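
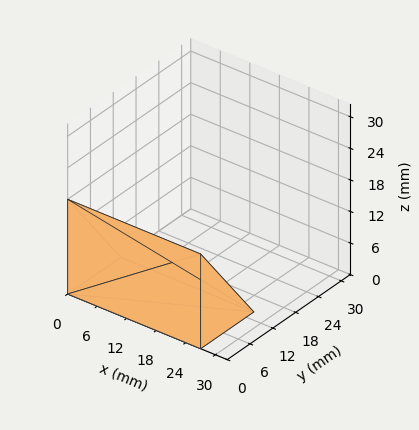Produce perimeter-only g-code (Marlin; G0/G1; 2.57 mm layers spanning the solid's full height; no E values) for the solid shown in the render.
Reading the render: the shape is a wedge (ramp): 27 × 14 mm base, rising to 18 mm along the y=0 edge and sloping linearly to z=0 at y=14 (dimensions read to the nearest mm from the axis ticks). For the g-code, the solid's height is divided into equal slices at the stated Δz and each level perimeter traced with G1 moves after a G0 lift.

; perimeter-only toolpath
G21 ; units = mm
G90 ; absolute positioning
G28 ; home
; layer 1
G0 Z2.57
G0 X0.00 Y0.00
G1 X27.00 Y0.00
G1 X27.00 Y12.00
G1 X0.00 Y12.00
G1 X0.00 Y0.00
; layer 2
G0 Z5.14
G0 X0.00 Y0.00
G1 X27.00 Y0.00
G1 X27.00 Y10.00
G1 X0.00 Y10.00
G1 X0.00 Y0.00
; layer 3
G0 Z7.71
G0 X0.00 Y0.00
G1 X27.00 Y0.00
G1 X27.00 Y8.00
G1 X0.00 Y8.00
G1 X0.00 Y0.00
; layer 4
G0 Z10.29
G0 X0.00 Y0.00
G1 X27.00 Y0.00
G1 X27.00 Y6.00
G1 X0.00 Y6.00
G1 X0.00 Y0.00
; layer 5
G0 Z12.86
G0 X0.00 Y0.00
G1 X27.00 Y0.00
G1 X27.00 Y4.00
G1 X0.00 Y4.00
G1 X0.00 Y0.00
; layer 6
G0 Z15.43
G0 X0.00 Y0.00
G1 X27.00 Y0.00
G1 X27.00 Y2.00
G1 X0.00 Y2.00
G1 X0.00 Y0.00
M2 ; end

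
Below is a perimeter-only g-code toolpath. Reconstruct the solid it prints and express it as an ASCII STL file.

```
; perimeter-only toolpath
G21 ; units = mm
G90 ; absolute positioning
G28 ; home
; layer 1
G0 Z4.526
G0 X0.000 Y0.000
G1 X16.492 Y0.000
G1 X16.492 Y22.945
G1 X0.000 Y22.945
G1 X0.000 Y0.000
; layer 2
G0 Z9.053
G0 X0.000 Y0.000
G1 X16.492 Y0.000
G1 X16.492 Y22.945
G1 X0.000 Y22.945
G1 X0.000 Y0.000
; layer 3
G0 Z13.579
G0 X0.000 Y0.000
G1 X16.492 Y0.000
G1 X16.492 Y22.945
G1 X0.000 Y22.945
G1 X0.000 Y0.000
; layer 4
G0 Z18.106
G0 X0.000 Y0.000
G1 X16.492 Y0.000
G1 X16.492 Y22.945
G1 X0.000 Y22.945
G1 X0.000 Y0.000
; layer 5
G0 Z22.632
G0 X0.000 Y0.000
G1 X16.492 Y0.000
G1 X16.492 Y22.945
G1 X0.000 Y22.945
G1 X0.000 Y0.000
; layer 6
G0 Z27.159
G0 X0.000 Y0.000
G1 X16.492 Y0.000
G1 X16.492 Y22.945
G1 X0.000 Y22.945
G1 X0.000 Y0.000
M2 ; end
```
solid part
  facet normal 0.0000 0.0000 -1.0000
    outer loop
      vertex 16.492 22.945 0.000
      vertex 16.492 0.000 0.000
      vertex 0.000 0.000 0.000
    endloop
  endfacet
  facet normal 0.0000 0.0000 -1.0000
    outer loop
      vertex 0.000 22.945 0.000
      vertex 16.492 22.945 0.000
      vertex 0.000 0.000 0.000
    endloop
  endfacet
  facet normal 0.0000 0.0000 1.0000
    outer loop
      vertex 0.000 0.000 27.159
      vertex 16.492 0.000 27.159
      vertex 16.492 22.945 27.159
    endloop
  endfacet
  facet normal 0.0000 0.0000 1.0000
    outer loop
      vertex 0.000 0.000 27.159
      vertex 16.492 22.945 27.159
      vertex 0.000 22.945 27.159
    endloop
  endfacet
  facet normal 0.0000 -1.0000 0.0000
    outer loop
      vertex 0.000 0.000 0.000
      vertex 16.492 0.000 0.000
      vertex 16.492 0.000 27.159
    endloop
  endfacet
  facet normal 0.0000 -1.0000 0.0000
    outer loop
      vertex 0.000 0.000 0.000
      vertex 16.492 0.000 27.159
      vertex 0.000 0.000 27.159
    endloop
  endfacet
  facet normal 0.0000 1.0000 0.0000
    outer loop
      vertex 16.492 22.945 27.159
      vertex 16.492 22.945 0.000
      vertex 0.000 22.945 0.000
    endloop
  endfacet
  facet normal 0.0000 1.0000 0.0000
    outer loop
      vertex 0.000 22.945 27.159
      vertex 16.492 22.945 27.159
      vertex 0.000 22.945 0.000
    endloop
  endfacet
  facet normal -1.0000 0.0000 0.0000
    outer loop
      vertex 0.000 22.945 27.159
      vertex 0.000 22.945 0.000
      vertex 0.000 0.000 0.000
    endloop
  endfacet
  facet normal -1.0000 0.0000 0.0000
    outer loop
      vertex 0.000 0.000 27.159
      vertex 0.000 22.945 27.159
      vertex 0.000 0.000 0.000
    endloop
  endfacet
  facet normal 1.0000 0.0000 0.0000
    outer loop
      vertex 16.492 0.000 0.000
      vertex 16.492 22.945 0.000
      vertex 16.492 22.945 27.159
    endloop
  endfacet
  facet normal 1.0000 0.0000 0.0000
    outer loop
      vertex 16.492 0.000 0.000
      vertex 16.492 22.945 27.159
      vertex 16.492 0.000 27.159
    endloop
  endfacet
endsolid part

The G0 Z moves step by Δz≈4.526 mm. Every layer's G1 loop is the same polygon, so the solid is a straight extrusion of it from z=0 to z≈27.2. Closing with flat bottom and top caps and triangulating gives 12 facets — a rectangular box, roughly 16.5 × 22.9 mm footprint and 27.2 mm tall.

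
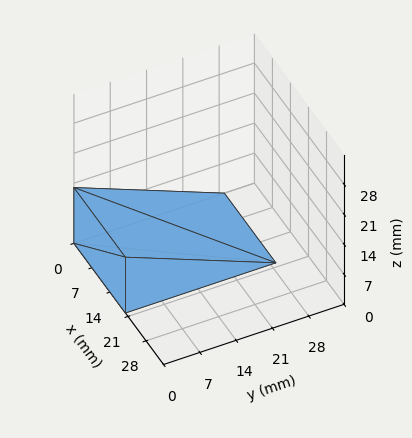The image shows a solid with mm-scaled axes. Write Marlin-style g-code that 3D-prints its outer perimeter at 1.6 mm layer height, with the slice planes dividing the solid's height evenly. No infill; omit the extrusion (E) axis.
Reading the render: the shape is a wedge (ramp): 20 × 29 mm base, rising to 13 mm along the y=0 edge and sloping linearly to z=0 at y=29 (dimensions read to the nearest mm from the axis ticks). For the g-code, the solid's height is divided into equal slices at the stated Δz and each level perimeter traced with G1 moves after a G0 lift.

; perimeter-only toolpath
G21 ; units = mm
G90 ; absolute positioning
G28 ; home
; layer 1
G0 Z1.6
G0 X0.0 Y0.0
G1 X20.0 Y0.0
G1 X20.0 Y25.4
G1 X0.0 Y25.4
G1 X0.0 Y0.0
; layer 2
G0 Z3.2
G0 X0.0 Y0.0
G1 X20.0 Y0.0
G1 X20.0 Y21.8
G1 X0.0 Y21.8
G1 X0.0 Y0.0
; layer 3
G0 Z4.9
G0 X0.0 Y0.0
G1 X20.0 Y0.0
G1 X20.0 Y18.1
G1 X0.0 Y18.1
G1 X0.0 Y0.0
; layer 4
G0 Z6.5
G0 X0.0 Y0.0
G1 X20.0 Y0.0
G1 X20.0 Y14.5
G1 X0.0 Y14.5
G1 X0.0 Y0.0
; layer 5
G0 Z8.1
G0 X0.0 Y0.0
G1 X20.0 Y0.0
G1 X20.0 Y10.9
G1 X0.0 Y10.9
G1 X0.0 Y0.0
; layer 6
G0 Z9.8
G0 X0.0 Y0.0
G1 X20.0 Y0.0
G1 X20.0 Y7.2
G1 X0.0 Y7.2
G1 X0.0 Y0.0
; layer 7
G0 Z11.4
G0 X0.0 Y0.0
G1 X20.0 Y0.0
G1 X20.0 Y3.6
G1 X0.0 Y3.6
G1 X0.0 Y0.0
M2 ; end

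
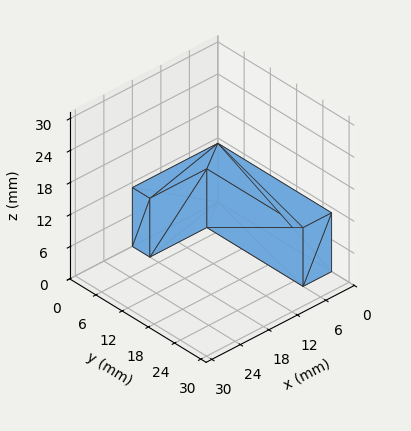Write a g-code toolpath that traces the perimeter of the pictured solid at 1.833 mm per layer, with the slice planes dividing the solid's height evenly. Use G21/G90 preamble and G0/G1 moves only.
Reading the render: the shape is an L-shaped prism: outer 18 × 26 mm, arm thicknesses ≈ 4 mm (horizontal) and 6 mm (vertical), extruded 11 mm in z (dimensions read to the nearest mm from the axis ticks). For the g-code, the solid's height is divided into equal slices at the stated Δz and each level perimeter traced with G1 moves after a G0 lift.

; perimeter-only toolpath
G21 ; units = mm
G90 ; absolute positioning
G28 ; home
; layer 1
G0 Z1.833
G0 X0.000 Y0.000
G1 X18.000 Y0.000
G1 X18.000 Y4.000
G1 X6.000 Y4.000
G1 X6.000 Y26.000
G1 X0.000 Y26.000
G1 X0.000 Y0.000
; layer 2
G0 Z3.667
G0 X0.000 Y0.000
G1 X18.000 Y0.000
G1 X18.000 Y4.000
G1 X6.000 Y4.000
G1 X6.000 Y26.000
G1 X0.000 Y26.000
G1 X0.000 Y0.000
; layer 3
G0 Z5.500
G0 X0.000 Y0.000
G1 X18.000 Y0.000
G1 X18.000 Y4.000
G1 X6.000 Y4.000
G1 X6.000 Y26.000
G1 X0.000 Y26.000
G1 X0.000 Y0.000
; layer 4
G0 Z7.333
G0 X0.000 Y0.000
G1 X18.000 Y0.000
G1 X18.000 Y4.000
G1 X6.000 Y4.000
G1 X6.000 Y26.000
G1 X0.000 Y26.000
G1 X0.000 Y0.000
; layer 5
G0 Z9.167
G0 X0.000 Y0.000
G1 X18.000 Y0.000
G1 X18.000 Y4.000
G1 X6.000 Y4.000
G1 X6.000 Y26.000
G1 X0.000 Y26.000
G1 X0.000 Y0.000
; layer 6
G0 Z11.000
G0 X0.000 Y0.000
G1 X18.000 Y0.000
G1 X18.000 Y4.000
G1 X6.000 Y4.000
G1 X6.000 Y26.000
G1 X0.000 Y26.000
G1 X0.000 Y0.000
M2 ; end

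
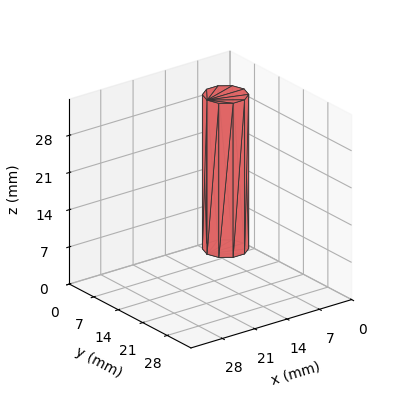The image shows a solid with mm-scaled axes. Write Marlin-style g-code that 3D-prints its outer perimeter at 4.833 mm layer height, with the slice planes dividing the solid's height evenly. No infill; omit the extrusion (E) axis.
Reading the render: the shape is a regular 10-sided prism (a cylinder approximated with 10 flat sides), circumscribed radius ≈ 4 mm, height ≈ 29 mm (dimensions read to the nearest mm from the axis ticks). For the g-code, the solid's height is divided into equal slices at the stated Δz and each level perimeter traced with G1 moves after a G0 lift.

; perimeter-only toolpath
G21 ; units = mm
G90 ; absolute positioning
G28 ; home
; layer 1
G0 Z4.833
G0 X8.000 Y4.000
G1 X7.236 Y6.351
G1 X5.236 Y7.804
G1 X2.764 Y7.804
G1 X0.764 Y6.351
G1 X0.000 Y4.000
G1 X0.764 Y1.649
G1 X2.764 Y0.196
G1 X5.236 Y0.196
G1 X7.236 Y1.649
G1 X8.000 Y4.000
; layer 2
G0 Z9.667
G0 X8.000 Y4.000
G1 X7.236 Y6.351
G1 X5.236 Y7.804
G1 X2.764 Y7.804
G1 X0.764 Y6.351
G1 X0.000 Y4.000
G1 X0.764 Y1.649
G1 X2.764 Y0.196
G1 X5.236 Y0.196
G1 X7.236 Y1.649
G1 X8.000 Y4.000
; layer 3
G0 Z14.500
G0 X8.000 Y4.000
G1 X7.236 Y6.351
G1 X5.236 Y7.804
G1 X2.764 Y7.804
G1 X0.764 Y6.351
G1 X0.000 Y4.000
G1 X0.764 Y1.649
G1 X2.764 Y0.196
G1 X5.236 Y0.196
G1 X7.236 Y1.649
G1 X8.000 Y4.000
; layer 4
G0 Z19.333
G0 X8.000 Y4.000
G1 X7.236 Y6.351
G1 X5.236 Y7.804
G1 X2.764 Y7.804
G1 X0.764 Y6.351
G1 X0.000 Y4.000
G1 X0.764 Y1.649
G1 X2.764 Y0.196
G1 X5.236 Y0.196
G1 X7.236 Y1.649
G1 X8.000 Y4.000
; layer 5
G0 Z24.167
G0 X8.000 Y4.000
G1 X7.236 Y6.351
G1 X5.236 Y7.804
G1 X2.764 Y7.804
G1 X0.764 Y6.351
G1 X0.000 Y4.000
G1 X0.764 Y1.649
G1 X2.764 Y0.196
G1 X5.236 Y0.196
G1 X7.236 Y1.649
G1 X8.000 Y4.000
; layer 6
G0 Z29.000
G0 X8.000 Y4.000
G1 X7.236 Y6.351
G1 X5.236 Y7.804
G1 X2.764 Y7.804
G1 X0.764 Y6.351
G1 X0.000 Y4.000
G1 X0.764 Y1.649
G1 X2.764 Y0.196
G1 X5.236 Y0.196
G1 X7.236 Y1.649
G1 X8.000 Y4.000
M2 ; end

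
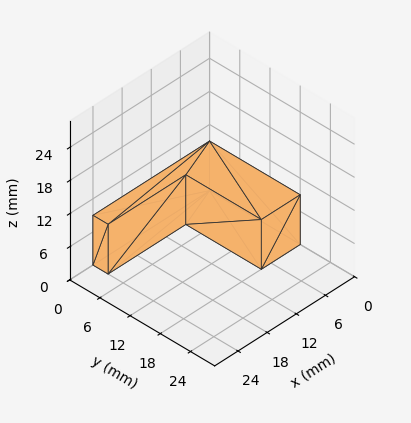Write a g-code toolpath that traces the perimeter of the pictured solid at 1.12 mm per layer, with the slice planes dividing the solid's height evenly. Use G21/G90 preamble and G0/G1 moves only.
Reading the render: the shape is an L-shaped prism: outer 24 × 18 mm, arm thicknesses ≈ 3 mm (horizontal) and 8 mm (vertical), extruded 9 mm in z (dimensions read to the nearest mm from the axis ticks). For the g-code, the solid's height is divided into equal slices at the stated Δz and each level perimeter traced with G1 moves after a G0 lift.

; perimeter-only toolpath
G21 ; units = mm
G90 ; absolute positioning
G28 ; home
; layer 1
G0 Z1.12
G0 X0.00 Y0.00
G1 X24.00 Y0.00
G1 X24.00 Y3.00
G1 X8.00 Y3.00
G1 X8.00 Y18.00
G1 X0.00 Y18.00
G1 X0.00 Y0.00
; layer 2
G0 Z2.25
G0 X0.00 Y0.00
G1 X24.00 Y0.00
G1 X24.00 Y3.00
G1 X8.00 Y3.00
G1 X8.00 Y18.00
G1 X0.00 Y18.00
G1 X0.00 Y0.00
; layer 3
G0 Z3.38
G0 X0.00 Y0.00
G1 X24.00 Y0.00
G1 X24.00 Y3.00
G1 X8.00 Y3.00
G1 X8.00 Y18.00
G1 X0.00 Y18.00
G1 X0.00 Y0.00
; layer 4
G0 Z4.50
G0 X0.00 Y0.00
G1 X24.00 Y0.00
G1 X24.00 Y3.00
G1 X8.00 Y3.00
G1 X8.00 Y18.00
G1 X0.00 Y18.00
G1 X0.00 Y0.00
; layer 5
G0 Z5.62
G0 X0.00 Y0.00
G1 X24.00 Y0.00
G1 X24.00 Y3.00
G1 X8.00 Y3.00
G1 X8.00 Y18.00
G1 X0.00 Y18.00
G1 X0.00 Y0.00
; layer 6
G0 Z6.75
G0 X0.00 Y0.00
G1 X24.00 Y0.00
G1 X24.00 Y3.00
G1 X8.00 Y3.00
G1 X8.00 Y18.00
G1 X0.00 Y18.00
G1 X0.00 Y0.00
; layer 7
G0 Z7.88
G0 X0.00 Y0.00
G1 X24.00 Y0.00
G1 X24.00 Y3.00
G1 X8.00 Y3.00
G1 X8.00 Y18.00
G1 X0.00 Y18.00
G1 X0.00 Y0.00
; layer 8
G0 Z9.00
G0 X0.00 Y0.00
G1 X24.00 Y0.00
G1 X24.00 Y3.00
G1 X8.00 Y3.00
G1 X8.00 Y18.00
G1 X0.00 Y18.00
G1 X0.00 Y0.00
M2 ; end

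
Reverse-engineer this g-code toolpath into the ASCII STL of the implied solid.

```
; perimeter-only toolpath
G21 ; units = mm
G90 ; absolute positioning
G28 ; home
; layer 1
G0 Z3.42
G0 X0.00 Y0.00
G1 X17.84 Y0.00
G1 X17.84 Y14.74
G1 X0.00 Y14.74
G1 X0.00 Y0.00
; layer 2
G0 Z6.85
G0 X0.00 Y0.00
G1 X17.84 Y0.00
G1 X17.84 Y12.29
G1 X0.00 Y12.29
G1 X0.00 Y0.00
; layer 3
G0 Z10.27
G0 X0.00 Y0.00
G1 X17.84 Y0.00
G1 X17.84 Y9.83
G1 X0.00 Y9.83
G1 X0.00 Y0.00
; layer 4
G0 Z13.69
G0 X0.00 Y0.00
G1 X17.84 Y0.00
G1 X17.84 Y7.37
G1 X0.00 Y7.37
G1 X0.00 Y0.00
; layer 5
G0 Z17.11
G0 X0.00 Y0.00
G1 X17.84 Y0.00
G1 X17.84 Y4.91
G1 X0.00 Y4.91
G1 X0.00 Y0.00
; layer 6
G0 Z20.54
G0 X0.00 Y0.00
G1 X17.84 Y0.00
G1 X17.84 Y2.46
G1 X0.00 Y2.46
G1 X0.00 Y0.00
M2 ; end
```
solid part
  facet normal 0.0000 0.0000 -1.0000
    outer loop
      vertex 17.84 17.20 0.00
      vertex 17.84 0.00 0.00
      vertex 0.00 0.00 0.00
    endloop
  endfacet
  facet normal 0.0000 0.0000 -1.0000
    outer loop
      vertex 0.00 17.20 0.00
      vertex 17.84 17.20 0.00
      vertex 0.00 0.00 0.00
    endloop
  endfacet
  facet normal 0.0000 -1.0000 0.0000
    outer loop
      vertex 0.00 0.00 0.00
      vertex 17.84 0.00 0.00
      vertex 17.84 0.00 23.96
    endloop
  endfacet
  facet normal 0.0000 -1.0000 0.0000
    outer loop
      vertex 0.00 0.00 0.00
      vertex 17.84 0.00 23.96
      vertex 0.00 0.00 23.96
    endloop
  endfacet
  facet normal 0.0000 0.8124 0.5832
    outer loop
      vertex 0.00 0.00 23.96
      vertex 17.84 0.00 23.96
      vertex 17.84 17.20 0.00
    endloop
  endfacet
  facet normal 0.0000 0.8124 0.5832
    outer loop
      vertex 0.00 0.00 23.96
      vertex 17.84 17.20 0.00
      vertex 0.00 17.20 0.00
    endloop
  endfacet
  facet normal -1.0000 0.0000 0.0000
    outer loop
      vertex 0.00 0.00 23.96
      vertex 0.00 17.20 0.00
      vertex 0.00 0.00 0.00
    endloop
  endfacet
  facet normal 1.0000 0.0000 0.0000
    outer loop
      vertex 17.84 0.00 0.00
      vertex 17.84 17.20 0.00
      vertex 17.84 0.00 23.96
    endloop
  endfacet
endsolid part

The G0 Z moves step by Δz≈3.42 mm. The G1 loops shrink linearly with z, so the solid tapers from its base footprint up to z≈24. Closing with a flat bottom cap and the tapered top and triangulating gives 8 facets — a wedge (ramp): 17.8 × 17.2 mm base, rising to 24 mm along the y=0 edge and sloping linearly to z=0 at y=17.2.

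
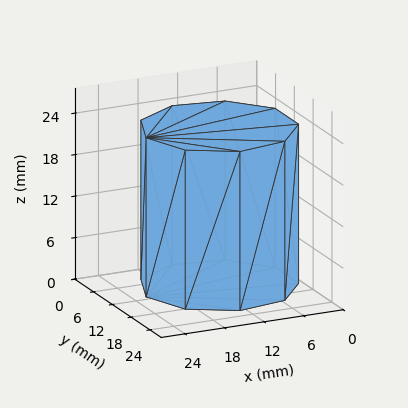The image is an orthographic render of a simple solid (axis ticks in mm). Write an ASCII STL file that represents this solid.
Reading the render: the shape is a regular 9-sided prism (a cylinder approximated with 9 flat sides), circumscribed radius ≈ 11 mm, height ≈ 23 mm (dimensions read to the nearest mm from the axis ticks). For the STL, each face is triangulated and given an outward normal.

solid part
  facet normal 0.0000 0.0000 -1.0000
    outer loop
      vertex 12.910 21.833 0.000
      vertex 19.426 18.071 0.000
      vertex 22.000 11.000 0.000
    endloop
  endfacet
  facet normal 0.0000 0.0000 -1.0000
    outer loop
      vertex 5.500 20.526 0.000
      vertex 12.910 21.833 0.000
      vertex 22.000 11.000 0.000
    endloop
  endfacet
  facet normal 0.0000 0.0000 -1.0000
    outer loop
      vertex 0.663 14.762 0.000
      vertex 5.500 20.526 0.000
      vertex 22.000 11.000 0.000
    endloop
  endfacet
  facet normal 0.0000 0.0000 -1.0000
    outer loop
      vertex 0.663 7.238 0.000
      vertex 0.663 14.762 0.000
      vertex 22.000 11.000 0.000
    endloop
  endfacet
  facet normal 0.0000 0.0000 -1.0000
    outer loop
      vertex 5.500 1.474 0.000
      vertex 0.663 7.238 0.000
      vertex 22.000 11.000 0.000
    endloop
  endfacet
  facet normal 0.0000 0.0000 -1.0000
    outer loop
      vertex 12.910 0.167 0.000
      vertex 5.500 1.474 0.000
      vertex 22.000 11.000 0.000
    endloop
  endfacet
  facet normal 0.0000 0.0000 -1.0000
    outer loop
      vertex 19.426 3.929 0.000
      vertex 12.910 0.167 0.000
      vertex 22.000 11.000 0.000
    endloop
  endfacet
  facet normal 0.0000 0.0000 1.0000
    outer loop
      vertex 22.000 11.000 23.000
      vertex 19.426 18.071 23.000
      vertex 12.910 21.833 23.000
    endloop
  endfacet
  facet normal 0.0000 0.0000 1.0000
    outer loop
      vertex 22.000 11.000 23.000
      vertex 12.910 21.833 23.000
      vertex 5.500 20.526 23.000
    endloop
  endfacet
  facet normal 0.0000 0.0000 1.0000
    outer loop
      vertex 22.000 11.000 23.000
      vertex 5.500 20.526 23.000
      vertex 0.663 14.762 23.000
    endloop
  endfacet
  facet normal 0.0000 0.0000 1.0000
    outer loop
      vertex 22.000 11.000 23.000
      vertex 0.663 14.762 23.000
      vertex 0.663 7.238 23.000
    endloop
  endfacet
  facet normal 0.0000 0.0000 1.0000
    outer loop
      vertex 22.000 11.000 23.000
      vertex 0.663 7.238 23.000
      vertex 5.500 1.474 23.000
    endloop
  endfacet
  facet normal 0.0000 0.0000 1.0000
    outer loop
      vertex 22.000 11.000 23.000
      vertex 5.500 1.474 23.000
      vertex 12.910 0.167 23.000
    endloop
  endfacet
  facet normal 0.0000 0.0000 1.0000
    outer loop
      vertex 22.000 11.000 23.000
      vertex 12.910 0.167 23.000
      vertex 19.426 3.929 23.000
    endloop
  endfacet
  facet normal 0.9397 0.3421 0.0000
    outer loop
      vertex 22.000 11.000 0.000
      vertex 19.426 18.071 0.000
      vertex 19.426 18.071 23.000
    endloop
  endfacet
  facet normal 0.9397 0.3421 0.0000
    outer loop
      vertex 22.000 11.000 0.000
      vertex 19.426 18.071 23.000
      vertex 22.000 11.000 23.000
    endloop
  endfacet
  facet normal 0.5000 0.8660 0.0000
    outer loop
      vertex 19.426 18.071 0.000
      vertex 12.910 21.833 0.000
      vertex 12.910 21.833 23.000
    endloop
  endfacet
  facet normal 0.5000 0.8660 0.0000
    outer loop
      vertex 19.426 18.071 0.000
      vertex 12.910 21.833 23.000
      vertex 19.426 18.071 23.000
    endloop
  endfacet
  facet normal -0.1737 0.9848 0.0000
    outer loop
      vertex 12.910 21.833 0.000
      vertex 5.500 20.526 0.000
      vertex 5.500 20.526 23.000
    endloop
  endfacet
  facet normal -0.1737 0.9848 0.0000
    outer loop
      vertex 12.910 21.833 0.000
      vertex 5.500 20.526 23.000
      vertex 12.910 21.833 23.000
    endloop
  endfacet
  facet normal -0.7660 0.6428 0.0000
    outer loop
      vertex 5.500 20.526 0.000
      vertex 0.663 14.762 0.000
      vertex 0.663 14.762 23.000
    endloop
  endfacet
  facet normal -0.7660 0.6428 0.0000
    outer loop
      vertex 5.500 20.526 0.000
      vertex 0.663 14.762 23.000
      vertex 5.500 20.526 23.000
    endloop
  endfacet
  facet normal -1.0000 0.0000 0.0000
    outer loop
      vertex 0.663 14.762 0.000
      vertex 0.663 7.238 0.000
      vertex 0.663 7.238 23.000
    endloop
  endfacet
  facet normal -1.0000 0.0000 0.0000
    outer loop
      vertex 0.663 14.762 0.000
      vertex 0.663 7.238 23.000
      vertex 0.663 14.762 23.000
    endloop
  endfacet
  facet normal -0.7660 -0.6428 0.0000
    outer loop
      vertex 0.663 7.238 0.000
      vertex 5.500 1.474 0.000
      vertex 5.500 1.474 23.000
    endloop
  endfacet
  facet normal -0.7660 -0.6428 0.0000
    outer loop
      vertex 0.663 7.238 0.000
      vertex 5.500 1.474 23.000
      vertex 0.663 7.238 23.000
    endloop
  endfacet
  facet normal -0.1737 -0.9848 0.0000
    outer loop
      vertex 5.500 1.474 0.000
      vertex 12.910 0.167 0.000
      vertex 12.910 0.167 23.000
    endloop
  endfacet
  facet normal -0.1737 -0.9848 0.0000
    outer loop
      vertex 5.500 1.474 0.000
      vertex 12.910 0.167 23.000
      vertex 5.500 1.474 23.000
    endloop
  endfacet
  facet normal 0.5000 -0.8660 0.0000
    outer loop
      vertex 12.910 0.167 0.000
      vertex 19.426 3.929 0.000
      vertex 19.426 3.929 23.000
    endloop
  endfacet
  facet normal 0.5000 -0.8660 0.0000
    outer loop
      vertex 12.910 0.167 0.000
      vertex 19.426 3.929 23.000
      vertex 12.910 0.167 23.000
    endloop
  endfacet
  facet normal 0.9397 -0.3421 0.0000
    outer loop
      vertex 19.426 3.929 0.000
      vertex 22.000 11.000 0.000
      vertex 22.000 11.000 23.000
    endloop
  endfacet
  facet normal 0.9397 -0.3421 0.0000
    outer loop
      vertex 19.426 3.929 0.000
      vertex 22.000 11.000 23.000
      vertex 19.426 3.929 23.000
    endloop
  endfacet
endsolid part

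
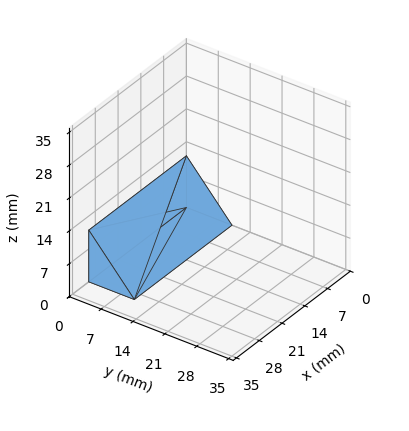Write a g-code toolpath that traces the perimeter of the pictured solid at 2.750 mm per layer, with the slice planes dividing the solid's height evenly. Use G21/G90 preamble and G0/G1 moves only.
Reading the render: the shape is a wedge (ramp): 30 × 10 mm base, rising to 11 mm along the y=0 edge and sloping linearly to z=0 at y=10 (dimensions read to the nearest mm from the axis ticks). For the g-code, the solid's height is divided into equal slices at the stated Δz and each level perimeter traced with G1 moves after a G0 lift.

; perimeter-only toolpath
G21 ; units = mm
G90 ; absolute positioning
G28 ; home
; layer 1
G0 Z2.750
G0 X0.000 Y0.000
G1 X30.000 Y0.000
G1 X30.000 Y7.500
G1 X0.000 Y7.500
G1 X0.000 Y0.000
; layer 2
G0 Z5.500
G0 X0.000 Y0.000
G1 X30.000 Y0.000
G1 X30.000 Y5.000
G1 X0.000 Y5.000
G1 X0.000 Y0.000
; layer 3
G0 Z8.250
G0 X0.000 Y0.000
G1 X30.000 Y0.000
G1 X30.000 Y2.500
G1 X0.000 Y2.500
G1 X0.000 Y0.000
M2 ; end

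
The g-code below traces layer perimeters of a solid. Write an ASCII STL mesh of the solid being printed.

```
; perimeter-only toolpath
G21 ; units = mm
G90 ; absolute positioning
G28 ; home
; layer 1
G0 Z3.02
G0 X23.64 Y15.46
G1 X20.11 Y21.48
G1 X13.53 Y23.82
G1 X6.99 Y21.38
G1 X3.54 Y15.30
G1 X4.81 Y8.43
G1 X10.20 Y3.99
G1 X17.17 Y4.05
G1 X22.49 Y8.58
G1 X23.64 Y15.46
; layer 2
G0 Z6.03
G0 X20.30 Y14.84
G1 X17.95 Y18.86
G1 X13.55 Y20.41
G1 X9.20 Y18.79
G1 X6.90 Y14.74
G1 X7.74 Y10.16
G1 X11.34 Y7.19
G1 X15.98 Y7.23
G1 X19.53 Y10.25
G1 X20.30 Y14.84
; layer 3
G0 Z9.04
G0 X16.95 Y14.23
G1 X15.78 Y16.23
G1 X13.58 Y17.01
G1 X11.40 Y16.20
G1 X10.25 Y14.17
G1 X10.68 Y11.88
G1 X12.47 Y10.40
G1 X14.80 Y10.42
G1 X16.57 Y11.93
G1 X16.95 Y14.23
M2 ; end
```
solid part
  facet normal 0.0000 0.0000 -1.0000
    outer loop
      vertex 13.50 27.22 0.00
      vertex 22.28 24.10 0.00
      vertex 26.99 16.08 0.00
    endloop
  endfacet
  facet normal 0.0000 0.0000 -1.0000
    outer loop
      vertex 4.78 23.97 0.00
      vertex 13.50 27.22 0.00
      vertex 26.99 16.08 0.00
    endloop
  endfacet
  facet normal 0.0000 0.0000 -1.0000
    outer loop
      vertex 0.19 15.87 0.00
      vertex 4.78 23.97 0.00
      vertex 26.99 16.08 0.00
    endloop
  endfacet
  facet normal 0.0000 0.0000 -1.0000
    outer loop
      vertex 1.88 6.71 0.00
      vertex 0.19 15.87 0.00
      vertex 26.99 16.08 0.00
    endloop
  endfacet
  facet normal 0.0000 0.0000 -1.0000
    outer loop
      vertex 9.06 0.78 0.00
      vertex 1.88 6.71 0.00
      vertex 26.99 16.08 0.00
    endloop
  endfacet
  facet normal 0.0000 0.0000 -1.0000
    outer loop
      vertex 18.36 0.86 0.00
      vertex 9.06 0.78 0.00
      vertex 26.99 16.08 0.00
    endloop
  endfacet
  facet normal 0.0000 0.0000 -1.0000
    outer loop
      vertex 25.45 6.90 0.00
      vertex 18.36 0.86 0.00
      vertex 26.99 16.08 0.00
    endloop
  endfacet
  facet normal 0.5916 0.3474 0.7275
    outer loop
      vertex 26.99 16.08 0.00
      vertex 22.28 24.10 0.00
      vertex 13.61 13.61 12.06
    endloop
  endfacet
  facet normal 0.2297 0.6465 0.7275
    outer loop
      vertex 22.28 24.10 0.00
      vertex 13.50 27.22 0.00
      vertex 13.61 13.61 12.06
    endloop
  endfacet
  facet normal -0.2396 0.6428 0.7276
    outer loop
      vertex 13.50 27.22 0.00
      vertex 4.78 23.97 0.00
      vertex 13.61 13.61 12.06
    endloop
  endfacet
  facet normal -0.5969 0.3382 0.7276
    outer loop
      vertex 4.78 23.97 0.00
      vertex 0.19 15.87 0.00
      vertex 13.61 13.61 12.06
    endloop
  endfacet
  facet normal -0.6747 -0.1245 0.7275
    outer loop
      vertex 0.19 15.87 0.00
      vertex 1.88 6.71 0.00
      vertex 13.61 13.61 12.06
    endloop
  endfacet
  facet normal -0.4369 -0.5290 0.7276
    outer loop
      vertex 1.88 6.71 0.00
      vertex 9.06 0.78 0.00
      vertex 13.61 13.61 12.06
    endloop
  endfacet
  facet normal 0.0059 -0.6860 0.7276
    outer loop
      vertex 9.06 0.78 0.00
      vertex 18.36 0.86 0.00
      vertex 13.61 13.61 12.06
    endloop
  endfacet
  facet normal 0.4450 -0.5223 0.7275
    outer loop
      vertex 18.36 0.86 0.00
      vertex 25.45 6.90 0.00
      vertex 13.61 13.61 12.06
    endloop
  endfacet
  facet normal 0.6767 -0.1135 0.7275
    outer loop
      vertex 25.45 6.90 0.00
      vertex 26.99 16.08 0.00
      vertex 13.61 13.61 12.06
    endloop
  endfacet
endsolid part

The G0 Z moves step by Δz≈3.02 mm. The G1 loops shrink linearly with z, so the solid tapers from its base footprint up to z≈12.1. Closing with a flat bottom cap and the tapered top and triangulating gives 16 facets — a regular 9-sided pyramid, base circumscribed radius ≈ 13.6 mm, apex at z ≈ 12.1 mm.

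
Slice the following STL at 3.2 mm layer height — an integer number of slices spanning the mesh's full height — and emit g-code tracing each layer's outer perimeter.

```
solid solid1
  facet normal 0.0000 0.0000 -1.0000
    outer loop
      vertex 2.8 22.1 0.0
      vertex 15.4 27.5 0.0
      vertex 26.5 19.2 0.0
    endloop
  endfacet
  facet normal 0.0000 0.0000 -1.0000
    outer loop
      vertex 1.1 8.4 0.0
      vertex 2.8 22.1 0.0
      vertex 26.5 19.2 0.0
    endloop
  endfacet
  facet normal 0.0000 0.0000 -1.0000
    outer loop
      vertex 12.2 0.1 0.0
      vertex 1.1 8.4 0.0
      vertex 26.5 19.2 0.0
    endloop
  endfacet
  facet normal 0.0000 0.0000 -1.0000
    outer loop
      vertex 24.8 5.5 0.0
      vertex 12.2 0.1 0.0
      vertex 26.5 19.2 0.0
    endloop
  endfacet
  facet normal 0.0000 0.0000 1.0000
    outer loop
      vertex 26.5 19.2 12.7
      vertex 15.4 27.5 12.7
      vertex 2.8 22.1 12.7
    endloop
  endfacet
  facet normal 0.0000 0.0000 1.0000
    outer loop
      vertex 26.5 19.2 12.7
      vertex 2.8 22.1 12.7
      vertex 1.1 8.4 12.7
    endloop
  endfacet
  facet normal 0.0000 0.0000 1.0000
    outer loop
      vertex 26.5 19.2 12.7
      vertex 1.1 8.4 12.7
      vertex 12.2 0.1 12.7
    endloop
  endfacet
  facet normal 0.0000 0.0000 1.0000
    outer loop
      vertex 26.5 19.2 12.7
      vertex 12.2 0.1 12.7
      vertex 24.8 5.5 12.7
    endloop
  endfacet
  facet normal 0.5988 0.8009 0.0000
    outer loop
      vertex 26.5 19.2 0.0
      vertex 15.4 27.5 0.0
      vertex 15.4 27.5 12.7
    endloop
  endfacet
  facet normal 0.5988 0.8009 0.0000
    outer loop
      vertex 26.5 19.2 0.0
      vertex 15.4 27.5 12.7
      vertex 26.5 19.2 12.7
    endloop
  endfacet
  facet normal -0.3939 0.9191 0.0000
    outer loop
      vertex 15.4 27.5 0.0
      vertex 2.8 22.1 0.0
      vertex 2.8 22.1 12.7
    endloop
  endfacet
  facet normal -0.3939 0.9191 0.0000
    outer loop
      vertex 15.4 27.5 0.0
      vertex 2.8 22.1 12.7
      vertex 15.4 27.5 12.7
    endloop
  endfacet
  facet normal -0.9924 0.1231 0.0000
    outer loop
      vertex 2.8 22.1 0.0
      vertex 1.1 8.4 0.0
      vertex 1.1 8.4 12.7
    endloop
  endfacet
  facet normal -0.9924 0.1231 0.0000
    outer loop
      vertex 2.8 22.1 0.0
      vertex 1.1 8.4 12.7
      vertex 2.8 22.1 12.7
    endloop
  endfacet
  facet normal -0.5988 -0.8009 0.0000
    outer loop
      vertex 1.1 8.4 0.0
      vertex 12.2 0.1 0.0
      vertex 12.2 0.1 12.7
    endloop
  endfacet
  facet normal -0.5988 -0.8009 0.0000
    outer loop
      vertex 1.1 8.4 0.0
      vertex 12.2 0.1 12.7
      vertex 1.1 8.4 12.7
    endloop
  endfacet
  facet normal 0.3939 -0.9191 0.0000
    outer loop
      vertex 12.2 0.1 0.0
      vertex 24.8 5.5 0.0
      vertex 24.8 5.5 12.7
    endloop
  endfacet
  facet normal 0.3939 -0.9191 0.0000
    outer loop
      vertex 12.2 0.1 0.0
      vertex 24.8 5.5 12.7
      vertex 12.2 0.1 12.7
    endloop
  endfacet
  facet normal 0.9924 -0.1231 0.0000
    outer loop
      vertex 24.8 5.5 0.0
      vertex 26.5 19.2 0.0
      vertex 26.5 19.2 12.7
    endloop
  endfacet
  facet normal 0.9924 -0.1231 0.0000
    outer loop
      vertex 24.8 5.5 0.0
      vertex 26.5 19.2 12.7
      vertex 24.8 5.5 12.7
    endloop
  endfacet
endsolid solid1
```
; perimeter-only toolpath
G21 ; units = mm
G90 ; absolute positioning
G28 ; home
; layer 1
G0 Z3.2
G0 X26.5 Y19.2
G1 X15.4 Y27.5
G1 X2.8 Y22.1
G1 X1.1 Y8.4
G1 X12.2 Y0.1
G1 X24.8 Y5.5
G1 X26.5 Y19.2
; layer 2
G0 Z6.3
G0 X26.5 Y19.2
G1 X15.4 Y27.5
G1 X2.8 Y22.1
G1 X1.1 Y8.4
G1 X12.2 Y0.1
G1 X24.8 Y5.5
G1 X26.5 Y19.2
; layer 3
G0 Z9.5
G0 X26.5 Y19.2
G1 X15.4 Y27.5
G1 X2.8 Y22.1
G1 X1.1 Y8.4
G1 X12.2 Y0.1
G1 X24.8 Y5.5
G1 X26.5 Y19.2
; layer 4
G0 Z12.7
G0 X26.5 Y19.2
G1 X15.4 Y27.5
G1 X2.8 Y22.1
G1 X1.1 Y8.4
G1 X12.2 Y0.1
G1 X24.8 Y5.5
G1 X26.5 Y19.2
M2 ; end

The solid is a regular 6-sided prism (a cylinder approximated with 6 flat sides), circumscribed radius ≈ 13.8 mm, height ≈ 12.7 mm. Slicing at Δz = 3.2 mm — 4 equal slices spanning the solid's height, so layer i sits at z = i·h/4 — gives 4 non-empty perimeters. Each is a 6-segment closed polygon; G0 lifts to the layer z and rapids to the start vertex, then G1 traces the edges.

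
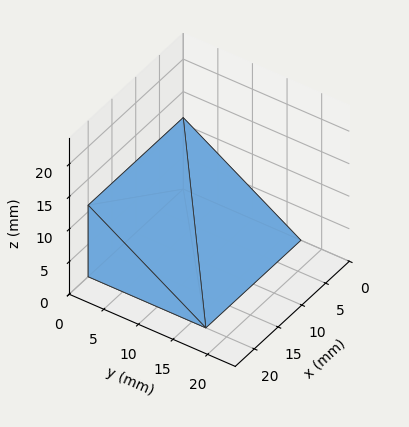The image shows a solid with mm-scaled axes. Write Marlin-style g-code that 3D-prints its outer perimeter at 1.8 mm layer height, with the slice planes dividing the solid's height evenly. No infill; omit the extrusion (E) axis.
Reading the render: the shape is a wedge (ramp): 20 × 17 mm base, rising to 11 mm along the y=0 edge and sloping linearly to z=0 at y=17 (dimensions read to the nearest mm from the axis ticks). For the g-code, the solid's height is divided into equal slices at the stated Δz and each level perimeter traced with G1 moves after a G0 lift.

; perimeter-only toolpath
G21 ; units = mm
G90 ; absolute positioning
G28 ; home
; layer 1
G0 Z1.8
G0 X0.0 Y0.0
G1 X20.0 Y0.0
G1 X20.0 Y14.2
G1 X0.0 Y14.2
G1 X0.0 Y0.0
; layer 2
G0 Z3.7
G0 X0.0 Y0.0
G1 X20.0 Y0.0
G1 X20.0 Y11.3
G1 X0.0 Y11.3
G1 X0.0 Y0.0
; layer 3
G0 Z5.5
G0 X0.0 Y0.0
G1 X20.0 Y0.0
G1 X20.0 Y8.5
G1 X0.0 Y8.5
G1 X0.0 Y0.0
; layer 4
G0 Z7.3
G0 X0.0 Y0.0
G1 X20.0 Y0.0
G1 X20.0 Y5.7
G1 X0.0 Y5.7
G1 X0.0 Y0.0
; layer 5
G0 Z9.2
G0 X0.0 Y0.0
G1 X20.0 Y0.0
G1 X20.0 Y2.8
G1 X0.0 Y2.8
G1 X0.0 Y0.0
M2 ; end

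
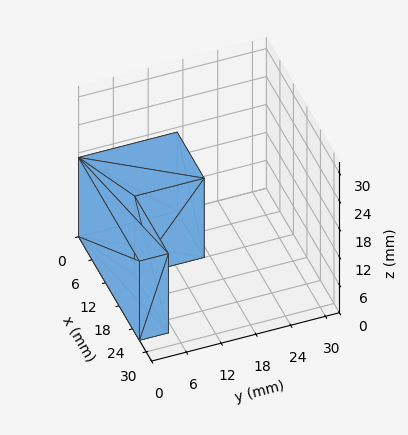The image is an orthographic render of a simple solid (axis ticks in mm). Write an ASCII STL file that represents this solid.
Reading the render: the shape is an L-shaped prism: outer 27 × 17 mm, arm thicknesses ≈ 5 mm (horizontal) and 12 mm (vertical), extruded 17 mm in z (dimensions read to the nearest mm from the axis ticks). For the STL, each face is triangulated and given an outward normal.

solid part
  facet normal 0.0000 0.0000 -1.0000
    outer loop
      vertex 27.0 5.0 0.0
      vertex 27.0 0.0 0.0
      vertex 0.0 0.0 0.0
    endloop
  endfacet
  facet normal 0.0000 0.0000 -1.0000
    outer loop
      vertex 12.0 5.0 0.0
      vertex 27.0 5.0 0.0
      vertex 0.0 0.0 0.0
    endloop
  endfacet
  facet normal 0.0000 0.0000 -1.0000
    outer loop
      vertex 12.0 17.0 0.0
      vertex 12.0 5.0 0.0
      vertex 0.0 0.0 0.0
    endloop
  endfacet
  facet normal 0.0000 0.0000 -1.0000
    outer loop
      vertex 0.0 17.0 0.0
      vertex 12.0 17.0 0.0
      vertex 0.0 0.0 0.0
    endloop
  endfacet
  facet normal 0.0000 0.0000 1.0000
    outer loop
      vertex 0.0 0.0 17.0
      vertex 27.0 0.0 17.0
      vertex 27.0 5.0 17.0
    endloop
  endfacet
  facet normal 0.0000 0.0000 1.0000
    outer loop
      vertex 0.0 0.0 17.0
      vertex 27.0 5.0 17.0
      vertex 12.0 5.0 17.0
    endloop
  endfacet
  facet normal 0.0000 0.0000 1.0000
    outer loop
      vertex 0.0 0.0 17.0
      vertex 12.0 5.0 17.0
      vertex 12.0 17.0 17.0
    endloop
  endfacet
  facet normal 0.0000 0.0000 1.0000
    outer loop
      vertex 0.0 0.0 17.0
      vertex 12.0 17.0 17.0
      vertex 0.0 17.0 17.0
    endloop
  endfacet
  facet normal 0.0000 -1.0000 0.0000
    outer loop
      vertex 0.0 0.0 0.0
      vertex 27.0 0.0 0.0
      vertex 27.0 0.0 17.0
    endloop
  endfacet
  facet normal 0.0000 -1.0000 0.0000
    outer loop
      vertex 0.0 0.0 0.0
      vertex 27.0 0.0 17.0
      vertex 0.0 0.0 17.0
    endloop
  endfacet
  facet normal 1.0000 0.0000 0.0000
    outer loop
      vertex 27.0 0.0 0.0
      vertex 27.0 5.0 0.0
      vertex 27.0 5.0 17.0
    endloop
  endfacet
  facet normal 1.0000 0.0000 0.0000
    outer loop
      vertex 27.0 0.0 0.0
      vertex 27.0 5.0 17.0
      vertex 27.0 0.0 17.0
    endloop
  endfacet
  facet normal 0.0000 1.0000 0.0000
    outer loop
      vertex 27.0 5.0 0.0
      vertex 12.0 5.0 0.0
      vertex 12.0 5.0 17.0
    endloop
  endfacet
  facet normal 0.0000 1.0000 0.0000
    outer loop
      vertex 27.0 5.0 0.0
      vertex 12.0 5.0 17.0
      vertex 27.0 5.0 17.0
    endloop
  endfacet
  facet normal 1.0000 0.0000 0.0000
    outer loop
      vertex 12.0 5.0 0.0
      vertex 12.0 17.0 0.0
      vertex 12.0 17.0 17.0
    endloop
  endfacet
  facet normal 1.0000 0.0000 0.0000
    outer loop
      vertex 12.0 5.0 0.0
      vertex 12.0 17.0 17.0
      vertex 12.0 5.0 17.0
    endloop
  endfacet
  facet normal 0.0000 1.0000 0.0000
    outer loop
      vertex 12.0 17.0 0.0
      vertex 0.0 17.0 0.0
      vertex 0.0 17.0 17.0
    endloop
  endfacet
  facet normal 0.0000 1.0000 0.0000
    outer loop
      vertex 12.0 17.0 0.0
      vertex 0.0 17.0 17.0
      vertex 12.0 17.0 17.0
    endloop
  endfacet
  facet normal -1.0000 0.0000 0.0000
    outer loop
      vertex 0.0 17.0 0.0
      vertex 0.0 0.0 0.0
      vertex 0.0 0.0 17.0
    endloop
  endfacet
  facet normal -1.0000 0.0000 0.0000
    outer loop
      vertex 0.0 17.0 0.0
      vertex 0.0 0.0 17.0
      vertex 0.0 17.0 17.0
    endloop
  endfacet
endsolid part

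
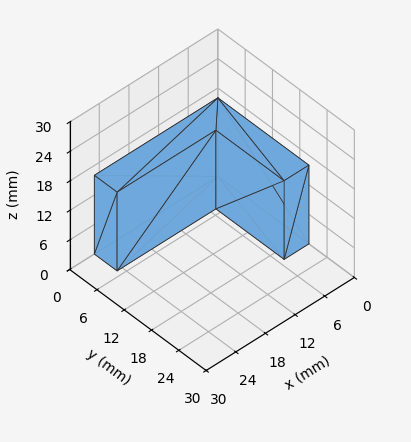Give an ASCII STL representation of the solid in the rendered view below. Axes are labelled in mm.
Reading the render: the shape is an L-shaped prism: outer 25 × 20 mm, arm thicknesses ≈ 5 mm (horizontal) and 5 mm (vertical), extruded 16 mm in z (dimensions read to the nearest mm from the axis ticks). For the STL, each face is triangulated and given an outward normal.

solid part
  facet normal 0.0000 0.0000 -1.0000
    outer loop
      vertex 25.0 5.0 0.0
      vertex 25.0 0.0 0.0
      vertex 0.0 0.0 0.0
    endloop
  endfacet
  facet normal 0.0000 0.0000 -1.0000
    outer loop
      vertex 5.0 5.0 0.0
      vertex 25.0 5.0 0.0
      vertex 0.0 0.0 0.0
    endloop
  endfacet
  facet normal 0.0000 0.0000 -1.0000
    outer loop
      vertex 5.0 20.0 0.0
      vertex 5.0 5.0 0.0
      vertex 0.0 0.0 0.0
    endloop
  endfacet
  facet normal 0.0000 0.0000 -1.0000
    outer loop
      vertex 0.0 20.0 0.0
      vertex 5.0 20.0 0.0
      vertex 0.0 0.0 0.0
    endloop
  endfacet
  facet normal 0.0000 0.0000 1.0000
    outer loop
      vertex 0.0 0.0 16.0
      vertex 25.0 0.0 16.0
      vertex 25.0 5.0 16.0
    endloop
  endfacet
  facet normal 0.0000 0.0000 1.0000
    outer loop
      vertex 0.0 0.0 16.0
      vertex 25.0 5.0 16.0
      vertex 5.0 5.0 16.0
    endloop
  endfacet
  facet normal 0.0000 0.0000 1.0000
    outer loop
      vertex 0.0 0.0 16.0
      vertex 5.0 5.0 16.0
      vertex 5.0 20.0 16.0
    endloop
  endfacet
  facet normal 0.0000 0.0000 1.0000
    outer loop
      vertex 0.0 0.0 16.0
      vertex 5.0 20.0 16.0
      vertex 0.0 20.0 16.0
    endloop
  endfacet
  facet normal 0.0000 -1.0000 0.0000
    outer loop
      vertex 0.0 0.0 0.0
      vertex 25.0 0.0 0.0
      vertex 25.0 0.0 16.0
    endloop
  endfacet
  facet normal 0.0000 -1.0000 0.0000
    outer loop
      vertex 0.0 0.0 0.0
      vertex 25.0 0.0 16.0
      vertex 0.0 0.0 16.0
    endloop
  endfacet
  facet normal 1.0000 0.0000 0.0000
    outer loop
      vertex 25.0 0.0 0.0
      vertex 25.0 5.0 0.0
      vertex 25.0 5.0 16.0
    endloop
  endfacet
  facet normal 1.0000 0.0000 0.0000
    outer loop
      vertex 25.0 0.0 0.0
      vertex 25.0 5.0 16.0
      vertex 25.0 0.0 16.0
    endloop
  endfacet
  facet normal 0.0000 1.0000 0.0000
    outer loop
      vertex 25.0 5.0 0.0
      vertex 5.0 5.0 0.0
      vertex 5.0 5.0 16.0
    endloop
  endfacet
  facet normal 0.0000 1.0000 0.0000
    outer loop
      vertex 25.0 5.0 0.0
      vertex 5.0 5.0 16.0
      vertex 25.0 5.0 16.0
    endloop
  endfacet
  facet normal 1.0000 0.0000 0.0000
    outer loop
      vertex 5.0 5.0 0.0
      vertex 5.0 20.0 0.0
      vertex 5.0 20.0 16.0
    endloop
  endfacet
  facet normal 1.0000 0.0000 0.0000
    outer loop
      vertex 5.0 5.0 0.0
      vertex 5.0 20.0 16.0
      vertex 5.0 5.0 16.0
    endloop
  endfacet
  facet normal 0.0000 1.0000 0.0000
    outer loop
      vertex 5.0 20.0 0.0
      vertex 0.0 20.0 0.0
      vertex 0.0 20.0 16.0
    endloop
  endfacet
  facet normal 0.0000 1.0000 0.0000
    outer loop
      vertex 5.0 20.0 0.0
      vertex 0.0 20.0 16.0
      vertex 5.0 20.0 16.0
    endloop
  endfacet
  facet normal -1.0000 0.0000 0.0000
    outer loop
      vertex 0.0 20.0 0.0
      vertex 0.0 0.0 0.0
      vertex 0.0 0.0 16.0
    endloop
  endfacet
  facet normal -1.0000 0.0000 0.0000
    outer loop
      vertex 0.0 20.0 0.0
      vertex 0.0 0.0 16.0
      vertex 0.0 20.0 16.0
    endloop
  endfacet
endsolid part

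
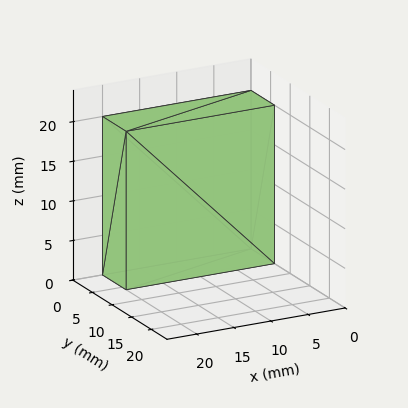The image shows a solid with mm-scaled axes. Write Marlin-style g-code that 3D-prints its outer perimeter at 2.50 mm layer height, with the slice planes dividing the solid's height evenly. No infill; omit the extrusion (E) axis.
Reading the render: the shape is a rectangular box, roughly 20 × 6 mm footprint and 20 mm tall (dimensions read to the nearest mm from the axis ticks). For the g-code, the solid's height is divided into equal slices at the stated Δz and each level perimeter traced with G1 moves after a G0 lift.

; perimeter-only toolpath
G21 ; units = mm
G90 ; absolute positioning
G28 ; home
; layer 1
G0 Z2.50
G0 X0.00 Y0.00
G1 X20.00 Y0.00
G1 X20.00 Y6.00
G1 X0.00 Y6.00
G1 X0.00 Y0.00
; layer 2
G0 Z5.00
G0 X0.00 Y0.00
G1 X20.00 Y0.00
G1 X20.00 Y6.00
G1 X0.00 Y6.00
G1 X0.00 Y0.00
; layer 3
G0 Z7.50
G0 X0.00 Y0.00
G1 X20.00 Y0.00
G1 X20.00 Y6.00
G1 X0.00 Y6.00
G1 X0.00 Y0.00
; layer 4
G0 Z10.00
G0 X0.00 Y0.00
G1 X20.00 Y0.00
G1 X20.00 Y6.00
G1 X0.00 Y6.00
G1 X0.00 Y0.00
; layer 5
G0 Z12.50
G0 X0.00 Y0.00
G1 X20.00 Y0.00
G1 X20.00 Y6.00
G1 X0.00 Y6.00
G1 X0.00 Y0.00
; layer 6
G0 Z15.00
G0 X0.00 Y0.00
G1 X20.00 Y0.00
G1 X20.00 Y6.00
G1 X0.00 Y6.00
G1 X0.00 Y0.00
; layer 7
G0 Z17.50
G0 X0.00 Y0.00
G1 X20.00 Y0.00
G1 X20.00 Y6.00
G1 X0.00 Y6.00
G1 X0.00 Y0.00
; layer 8
G0 Z20.00
G0 X0.00 Y0.00
G1 X20.00 Y0.00
G1 X20.00 Y6.00
G1 X0.00 Y6.00
G1 X0.00 Y0.00
M2 ; end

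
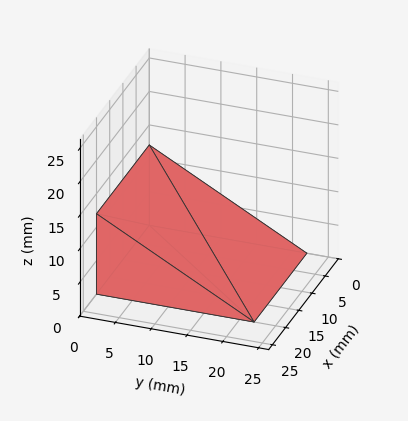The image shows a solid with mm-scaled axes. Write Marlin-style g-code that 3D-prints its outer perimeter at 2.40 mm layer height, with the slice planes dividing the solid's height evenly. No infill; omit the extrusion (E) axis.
Reading the render: the shape is a wedge (ramp): 20 × 22 mm base, rising to 12 mm along the y=0 edge and sloping linearly to z=0 at y=22 (dimensions read to the nearest mm from the axis ticks). For the g-code, the solid's height is divided into equal slices at the stated Δz and each level perimeter traced with G1 moves after a G0 lift.

; perimeter-only toolpath
G21 ; units = mm
G90 ; absolute positioning
G28 ; home
; layer 1
G0 Z2.40
G0 X0.00 Y0.00
G1 X20.00 Y0.00
G1 X20.00 Y17.60
G1 X0.00 Y17.60
G1 X0.00 Y0.00
; layer 2
G0 Z4.80
G0 X0.00 Y0.00
G1 X20.00 Y0.00
G1 X20.00 Y13.20
G1 X0.00 Y13.20
G1 X0.00 Y0.00
; layer 3
G0 Z7.20
G0 X0.00 Y0.00
G1 X20.00 Y0.00
G1 X20.00 Y8.80
G1 X0.00 Y8.80
G1 X0.00 Y0.00
; layer 4
G0 Z9.60
G0 X0.00 Y0.00
G1 X20.00 Y0.00
G1 X20.00 Y4.40
G1 X0.00 Y4.40
G1 X0.00 Y0.00
M2 ; end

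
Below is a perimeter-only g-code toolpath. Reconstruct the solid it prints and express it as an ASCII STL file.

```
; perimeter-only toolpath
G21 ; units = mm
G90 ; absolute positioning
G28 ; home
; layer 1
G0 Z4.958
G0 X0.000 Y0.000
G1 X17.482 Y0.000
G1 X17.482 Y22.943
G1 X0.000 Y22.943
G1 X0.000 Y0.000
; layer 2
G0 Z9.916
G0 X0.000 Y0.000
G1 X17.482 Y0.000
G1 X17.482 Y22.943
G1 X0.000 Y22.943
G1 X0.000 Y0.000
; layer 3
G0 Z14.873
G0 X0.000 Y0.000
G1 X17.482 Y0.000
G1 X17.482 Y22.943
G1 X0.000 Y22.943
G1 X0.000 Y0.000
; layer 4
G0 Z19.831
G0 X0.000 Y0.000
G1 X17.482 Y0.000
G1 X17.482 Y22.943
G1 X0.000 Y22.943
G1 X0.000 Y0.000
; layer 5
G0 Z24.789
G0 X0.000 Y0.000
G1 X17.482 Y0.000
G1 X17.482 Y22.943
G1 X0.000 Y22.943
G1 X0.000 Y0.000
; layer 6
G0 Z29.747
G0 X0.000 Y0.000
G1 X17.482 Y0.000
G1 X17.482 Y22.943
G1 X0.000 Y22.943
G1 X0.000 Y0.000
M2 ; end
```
solid part
  facet normal 0.0000 0.0000 -1.0000
    outer loop
      vertex 17.482 22.943 0.000
      vertex 17.482 0.000 0.000
      vertex 0.000 0.000 0.000
    endloop
  endfacet
  facet normal 0.0000 0.0000 -1.0000
    outer loop
      vertex 0.000 22.943 0.000
      vertex 17.482 22.943 0.000
      vertex 0.000 0.000 0.000
    endloop
  endfacet
  facet normal 0.0000 0.0000 1.0000
    outer loop
      vertex 0.000 0.000 29.747
      vertex 17.482 0.000 29.747
      vertex 17.482 22.943 29.747
    endloop
  endfacet
  facet normal 0.0000 0.0000 1.0000
    outer loop
      vertex 0.000 0.000 29.747
      vertex 17.482 22.943 29.747
      vertex 0.000 22.943 29.747
    endloop
  endfacet
  facet normal 0.0000 -1.0000 0.0000
    outer loop
      vertex 0.000 0.000 0.000
      vertex 17.482 0.000 0.000
      vertex 17.482 0.000 29.747
    endloop
  endfacet
  facet normal 0.0000 -1.0000 0.0000
    outer loop
      vertex 0.000 0.000 0.000
      vertex 17.482 0.000 29.747
      vertex 0.000 0.000 29.747
    endloop
  endfacet
  facet normal 0.0000 1.0000 0.0000
    outer loop
      vertex 17.482 22.943 29.747
      vertex 17.482 22.943 0.000
      vertex 0.000 22.943 0.000
    endloop
  endfacet
  facet normal 0.0000 1.0000 0.0000
    outer loop
      vertex 0.000 22.943 29.747
      vertex 17.482 22.943 29.747
      vertex 0.000 22.943 0.000
    endloop
  endfacet
  facet normal -1.0000 0.0000 0.0000
    outer loop
      vertex 0.000 22.943 29.747
      vertex 0.000 22.943 0.000
      vertex 0.000 0.000 0.000
    endloop
  endfacet
  facet normal -1.0000 0.0000 0.0000
    outer loop
      vertex 0.000 0.000 29.747
      vertex 0.000 22.943 29.747
      vertex 0.000 0.000 0.000
    endloop
  endfacet
  facet normal 1.0000 0.0000 0.0000
    outer loop
      vertex 17.482 0.000 0.000
      vertex 17.482 22.943 0.000
      vertex 17.482 22.943 29.747
    endloop
  endfacet
  facet normal 1.0000 0.0000 0.0000
    outer loop
      vertex 17.482 0.000 0.000
      vertex 17.482 22.943 29.747
      vertex 17.482 0.000 29.747
    endloop
  endfacet
endsolid part

The G0 Z moves step by Δz≈4.958 mm. Every layer's G1 loop is the same polygon, so the solid is a straight extrusion of it from z=0 to z≈29.7. Closing with flat bottom and top caps and triangulating gives 12 facets — a rectangular box, roughly 17.5 × 22.9 mm footprint and 29.7 mm tall.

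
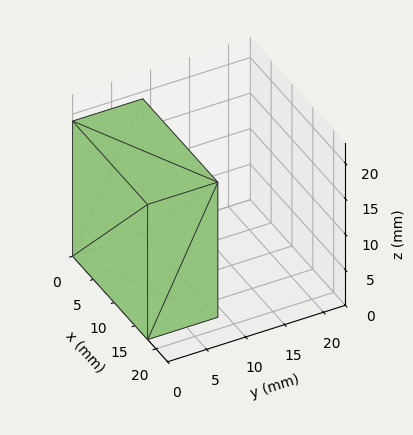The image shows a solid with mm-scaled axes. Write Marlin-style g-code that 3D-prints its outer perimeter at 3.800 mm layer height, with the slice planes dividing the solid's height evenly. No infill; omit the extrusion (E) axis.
Reading the render: the shape is a rectangular box, roughly 18 × 9 mm footprint and 19 mm tall (dimensions read to the nearest mm from the axis ticks). For the g-code, the solid's height is divided into equal slices at the stated Δz and each level perimeter traced with G1 moves after a G0 lift.

; perimeter-only toolpath
G21 ; units = mm
G90 ; absolute positioning
G28 ; home
; layer 1
G0 Z3.800
G0 X0.000 Y0.000
G1 X18.000 Y0.000
G1 X18.000 Y9.000
G1 X0.000 Y9.000
G1 X0.000 Y0.000
; layer 2
G0 Z7.600
G0 X0.000 Y0.000
G1 X18.000 Y0.000
G1 X18.000 Y9.000
G1 X0.000 Y9.000
G1 X0.000 Y0.000
; layer 3
G0 Z11.400
G0 X0.000 Y0.000
G1 X18.000 Y0.000
G1 X18.000 Y9.000
G1 X0.000 Y9.000
G1 X0.000 Y0.000
; layer 4
G0 Z15.200
G0 X0.000 Y0.000
G1 X18.000 Y0.000
G1 X18.000 Y9.000
G1 X0.000 Y9.000
G1 X0.000 Y0.000
; layer 5
G0 Z19.000
G0 X0.000 Y0.000
G1 X18.000 Y0.000
G1 X18.000 Y9.000
G1 X0.000 Y9.000
G1 X0.000 Y0.000
M2 ; end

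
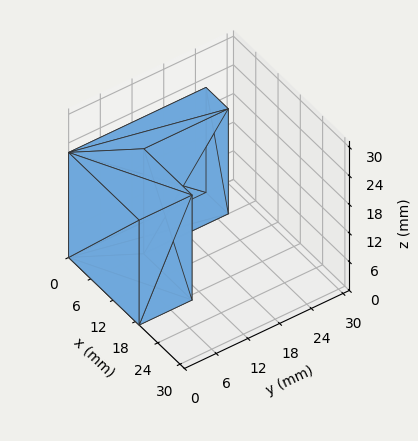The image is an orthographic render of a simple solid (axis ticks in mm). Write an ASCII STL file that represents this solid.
Reading the render: the shape is an L-shaped prism: outer 19 × 26 mm, arm thicknesses ≈ 10 mm (horizontal) and 6 mm (vertical), extruded 22 mm in z (dimensions read to the nearest mm from the axis ticks). For the STL, each face is triangulated and given an outward normal.

solid part
  facet normal 0.0000 0.0000 -1.0000
    outer loop
      vertex 19.000 10.000 0.000
      vertex 19.000 0.000 0.000
      vertex 0.000 0.000 0.000
    endloop
  endfacet
  facet normal 0.0000 0.0000 -1.0000
    outer loop
      vertex 6.000 10.000 0.000
      vertex 19.000 10.000 0.000
      vertex 0.000 0.000 0.000
    endloop
  endfacet
  facet normal 0.0000 0.0000 -1.0000
    outer loop
      vertex 6.000 26.000 0.000
      vertex 6.000 10.000 0.000
      vertex 0.000 0.000 0.000
    endloop
  endfacet
  facet normal 0.0000 0.0000 -1.0000
    outer loop
      vertex 0.000 26.000 0.000
      vertex 6.000 26.000 0.000
      vertex 0.000 0.000 0.000
    endloop
  endfacet
  facet normal 0.0000 0.0000 1.0000
    outer loop
      vertex 0.000 0.000 22.000
      vertex 19.000 0.000 22.000
      vertex 19.000 10.000 22.000
    endloop
  endfacet
  facet normal 0.0000 0.0000 1.0000
    outer loop
      vertex 0.000 0.000 22.000
      vertex 19.000 10.000 22.000
      vertex 6.000 10.000 22.000
    endloop
  endfacet
  facet normal 0.0000 0.0000 1.0000
    outer loop
      vertex 0.000 0.000 22.000
      vertex 6.000 10.000 22.000
      vertex 6.000 26.000 22.000
    endloop
  endfacet
  facet normal 0.0000 0.0000 1.0000
    outer loop
      vertex 0.000 0.000 22.000
      vertex 6.000 26.000 22.000
      vertex 0.000 26.000 22.000
    endloop
  endfacet
  facet normal 0.0000 -1.0000 0.0000
    outer loop
      vertex 0.000 0.000 0.000
      vertex 19.000 0.000 0.000
      vertex 19.000 0.000 22.000
    endloop
  endfacet
  facet normal 0.0000 -1.0000 0.0000
    outer loop
      vertex 0.000 0.000 0.000
      vertex 19.000 0.000 22.000
      vertex 0.000 0.000 22.000
    endloop
  endfacet
  facet normal 1.0000 0.0000 0.0000
    outer loop
      vertex 19.000 0.000 0.000
      vertex 19.000 10.000 0.000
      vertex 19.000 10.000 22.000
    endloop
  endfacet
  facet normal 1.0000 0.0000 0.0000
    outer loop
      vertex 19.000 0.000 0.000
      vertex 19.000 10.000 22.000
      vertex 19.000 0.000 22.000
    endloop
  endfacet
  facet normal 0.0000 1.0000 0.0000
    outer loop
      vertex 19.000 10.000 0.000
      vertex 6.000 10.000 0.000
      vertex 6.000 10.000 22.000
    endloop
  endfacet
  facet normal 0.0000 1.0000 0.0000
    outer loop
      vertex 19.000 10.000 0.000
      vertex 6.000 10.000 22.000
      vertex 19.000 10.000 22.000
    endloop
  endfacet
  facet normal 1.0000 0.0000 0.0000
    outer loop
      vertex 6.000 10.000 0.000
      vertex 6.000 26.000 0.000
      vertex 6.000 26.000 22.000
    endloop
  endfacet
  facet normal 1.0000 0.0000 0.0000
    outer loop
      vertex 6.000 10.000 0.000
      vertex 6.000 26.000 22.000
      vertex 6.000 10.000 22.000
    endloop
  endfacet
  facet normal 0.0000 1.0000 0.0000
    outer loop
      vertex 6.000 26.000 0.000
      vertex 0.000 26.000 0.000
      vertex 0.000 26.000 22.000
    endloop
  endfacet
  facet normal 0.0000 1.0000 0.0000
    outer loop
      vertex 6.000 26.000 0.000
      vertex 0.000 26.000 22.000
      vertex 6.000 26.000 22.000
    endloop
  endfacet
  facet normal -1.0000 0.0000 0.0000
    outer loop
      vertex 0.000 26.000 0.000
      vertex 0.000 0.000 0.000
      vertex 0.000 0.000 22.000
    endloop
  endfacet
  facet normal -1.0000 0.0000 0.0000
    outer loop
      vertex 0.000 26.000 0.000
      vertex 0.000 0.000 22.000
      vertex 0.000 26.000 22.000
    endloop
  endfacet
endsolid part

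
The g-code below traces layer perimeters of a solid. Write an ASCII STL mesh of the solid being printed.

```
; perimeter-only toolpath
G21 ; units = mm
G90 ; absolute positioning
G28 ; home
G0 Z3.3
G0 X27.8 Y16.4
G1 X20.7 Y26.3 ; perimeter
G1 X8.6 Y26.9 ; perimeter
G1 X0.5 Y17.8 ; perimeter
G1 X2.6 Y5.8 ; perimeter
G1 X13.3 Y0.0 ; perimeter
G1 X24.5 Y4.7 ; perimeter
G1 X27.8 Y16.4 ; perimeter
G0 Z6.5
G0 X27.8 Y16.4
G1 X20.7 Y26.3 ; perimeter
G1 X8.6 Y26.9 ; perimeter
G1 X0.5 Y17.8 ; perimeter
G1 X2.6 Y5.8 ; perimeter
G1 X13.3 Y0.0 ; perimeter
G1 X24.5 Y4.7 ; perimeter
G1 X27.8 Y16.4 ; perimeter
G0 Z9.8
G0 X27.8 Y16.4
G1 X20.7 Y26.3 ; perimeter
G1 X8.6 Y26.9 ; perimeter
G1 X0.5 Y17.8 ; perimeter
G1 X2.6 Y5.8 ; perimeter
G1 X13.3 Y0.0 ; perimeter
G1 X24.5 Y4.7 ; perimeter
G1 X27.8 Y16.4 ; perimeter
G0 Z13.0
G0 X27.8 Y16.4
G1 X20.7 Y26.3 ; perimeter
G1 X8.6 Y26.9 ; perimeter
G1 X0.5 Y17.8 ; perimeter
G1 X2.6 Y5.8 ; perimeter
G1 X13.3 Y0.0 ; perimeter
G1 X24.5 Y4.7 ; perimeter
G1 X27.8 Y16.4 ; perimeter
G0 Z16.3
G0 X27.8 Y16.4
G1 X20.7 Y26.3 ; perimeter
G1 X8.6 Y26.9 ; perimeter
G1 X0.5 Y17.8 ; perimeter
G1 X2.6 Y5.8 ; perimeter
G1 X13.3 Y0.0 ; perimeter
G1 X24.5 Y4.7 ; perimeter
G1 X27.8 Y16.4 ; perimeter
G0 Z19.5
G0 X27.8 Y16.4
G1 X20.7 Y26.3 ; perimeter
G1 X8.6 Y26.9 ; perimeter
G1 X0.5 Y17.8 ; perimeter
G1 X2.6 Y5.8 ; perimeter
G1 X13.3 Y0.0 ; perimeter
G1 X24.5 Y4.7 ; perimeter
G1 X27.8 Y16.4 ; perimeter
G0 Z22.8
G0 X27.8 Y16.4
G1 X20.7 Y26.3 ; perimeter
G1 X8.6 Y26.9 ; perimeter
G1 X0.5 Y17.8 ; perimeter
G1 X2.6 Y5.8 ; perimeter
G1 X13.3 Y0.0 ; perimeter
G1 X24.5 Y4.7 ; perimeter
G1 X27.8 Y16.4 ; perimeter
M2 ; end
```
solid part
  facet normal 0.0000 0.0000 -1.0000
    outer loop
      vertex 8.6 26.9 0.0
      vertex 20.7 26.3 0.0
      vertex 27.8 16.4 0.0
    endloop
  endfacet
  facet normal 0.0000 0.0000 -1.0000
    outer loop
      vertex 0.5 17.8 0.0
      vertex 8.6 26.9 0.0
      vertex 27.8 16.4 0.0
    endloop
  endfacet
  facet normal 0.0000 0.0000 -1.0000
    outer loop
      vertex 2.6 5.8 0.0
      vertex 0.5 17.8 0.0
      vertex 27.8 16.4 0.0
    endloop
  endfacet
  facet normal 0.0000 0.0000 -1.0000
    outer loop
      vertex 13.3 0.0 0.0
      vertex 2.6 5.8 0.0
      vertex 27.8 16.4 0.0
    endloop
  endfacet
  facet normal 0.0000 0.0000 -1.0000
    outer loop
      vertex 24.5 4.7 0.0
      vertex 13.3 0.0 0.0
      vertex 27.8 16.4 0.0
    endloop
  endfacet
  facet normal 0.0000 0.0000 1.0000
    outer loop
      vertex 27.8 16.4 22.8
      vertex 20.7 26.3 22.8
      vertex 8.6 26.9 22.8
    endloop
  endfacet
  facet normal 0.0000 0.0000 1.0000
    outer loop
      vertex 27.8 16.4 22.8
      vertex 8.6 26.9 22.8
      vertex 0.5 17.8 22.8
    endloop
  endfacet
  facet normal 0.0000 0.0000 1.0000
    outer loop
      vertex 27.8 16.4 22.8
      vertex 0.5 17.8 22.8
      vertex 2.6 5.8 22.8
    endloop
  endfacet
  facet normal 0.0000 0.0000 1.0000
    outer loop
      vertex 27.8 16.4 22.8
      vertex 2.6 5.8 22.8
      vertex 13.3 0.0 22.8
    endloop
  endfacet
  facet normal 0.0000 0.0000 1.0000
    outer loop
      vertex 27.8 16.4 22.8
      vertex 13.3 0.0 22.8
      vertex 24.5 4.7 22.8
    endloop
  endfacet
  facet normal 0.8126 0.5828 0.0000
    outer loop
      vertex 27.8 16.4 0.0
      vertex 20.7 26.3 0.0
      vertex 20.7 26.3 22.8
    endloop
  endfacet
  facet normal 0.8126 0.5828 0.0000
    outer loop
      vertex 27.8 16.4 0.0
      vertex 20.7 26.3 22.8
      vertex 27.8 16.4 22.8
    endloop
  endfacet
  facet normal 0.0495 0.9988 0.0000
    outer loop
      vertex 20.7 26.3 0.0
      vertex 8.6 26.9 0.0
      vertex 8.6 26.9 22.8
    endloop
  endfacet
  facet normal 0.0495 0.9988 0.0000
    outer loop
      vertex 20.7 26.3 0.0
      vertex 8.6 26.9 22.8
      vertex 20.7 26.3 22.8
    endloop
  endfacet
  facet normal -0.7470 0.6649 0.0000
    outer loop
      vertex 8.6 26.9 0.0
      vertex 0.5 17.8 0.0
      vertex 0.5 17.8 22.8
    endloop
  endfacet
  facet normal -0.7470 0.6649 0.0000
    outer loop
      vertex 8.6 26.9 0.0
      vertex 0.5 17.8 22.8
      vertex 8.6 26.9 22.8
    endloop
  endfacet
  facet normal -0.9850 -0.1724 0.0000
    outer loop
      vertex 0.5 17.8 0.0
      vertex 2.6 5.8 0.0
      vertex 2.6 5.8 22.8
    endloop
  endfacet
  facet normal -0.9850 -0.1724 0.0000
    outer loop
      vertex 0.5 17.8 0.0
      vertex 2.6 5.8 22.8
      vertex 0.5 17.8 22.8
    endloop
  endfacet
  facet normal -0.4765 -0.8791 0.0000
    outer loop
      vertex 2.6 5.8 0.0
      vertex 13.3 0.0 0.0
      vertex 13.3 0.0 22.8
    endloop
  endfacet
  facet normal -0.4765 -0.8791 0.0000
    outer loop
      vertex 2.6 5.8 0.0
      vertex 13.3 0.0 22.8
      vertex 2.6 5.8 22.8
    endloop
  endfacet
  facet normal 0.3870 -0.9221 0.0000
    outer loop
      vertex 13.3 0.0 0.0
      vertex 24.5 4.7 0.0
      vertex 24.5 4.7 22.8
    endloop
  endfacet
  facet normal 0.3870 -0.9221 0.0000
    outer loop
      vertex 13.3 0.0 0.0
      vertex 24.5 4.7 22.8
      vertex 13.3 0.0 22.8
    endloop
  endfacet
  facet normal 0.9624 -0.2715 0.0000
    outer loop
      vertex 24.5 4.7 0.0
      vertex 27.8 16.4 0.0
      vertex 27.8 16.4 22.8
    endloop
  endfacet
  facet normal 0.9624 -0.2715 0.0000
    outer loop
      vertex 24.5 4.7 0.0
      vertex 27.8 16.4 22.8
      vertex 24.5 4.7 22.8
    endloop
  endfacet
endsolid part

The G0 Z moves step by Δz≈3.3 mm. Every layer's G1 loop is the same polygon, so the solid is a straight extrusion of it from z=0 to z≈22.8. Closing with flat bottom and top caps and triangulating gives 24 facets — a regular 7-sided prism (a cylinder approximated with 7 flat sides), circumscribed radius ≈ 14 mm, height ≈ 22.8 mm.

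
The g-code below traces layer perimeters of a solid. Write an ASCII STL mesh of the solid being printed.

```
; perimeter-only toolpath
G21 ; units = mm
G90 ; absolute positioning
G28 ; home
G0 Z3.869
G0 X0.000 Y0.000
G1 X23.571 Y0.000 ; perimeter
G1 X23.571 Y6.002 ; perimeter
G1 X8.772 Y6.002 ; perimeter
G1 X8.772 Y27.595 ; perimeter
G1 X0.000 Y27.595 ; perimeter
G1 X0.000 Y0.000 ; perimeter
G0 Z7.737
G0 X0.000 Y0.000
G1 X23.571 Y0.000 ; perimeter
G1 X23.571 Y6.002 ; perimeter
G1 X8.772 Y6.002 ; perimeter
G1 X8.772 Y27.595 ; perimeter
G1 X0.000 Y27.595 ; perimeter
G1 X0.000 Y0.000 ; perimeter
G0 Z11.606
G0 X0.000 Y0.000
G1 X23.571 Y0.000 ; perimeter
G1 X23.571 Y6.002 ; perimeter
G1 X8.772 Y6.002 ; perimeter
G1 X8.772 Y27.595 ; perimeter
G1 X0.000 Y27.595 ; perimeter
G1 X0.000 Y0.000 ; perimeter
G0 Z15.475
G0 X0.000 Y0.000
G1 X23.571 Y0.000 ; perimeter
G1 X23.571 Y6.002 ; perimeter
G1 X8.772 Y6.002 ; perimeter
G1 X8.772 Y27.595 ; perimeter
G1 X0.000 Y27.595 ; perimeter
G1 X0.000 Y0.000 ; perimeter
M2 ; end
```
solid part
  facet normal 0.0000 0.0000 -1.0000
    outer loop
      vertex 23.571 6.002 0.000
      vertex 23.571 0.000 0.000
      vertex 0.000 0.000 0.000
    endloop
  endfacet
  facet normal 0.0000 0.0000 -1.0000
    outer loop
      vertex 8.772 6.002 0.000
      vertex 23.571 6.002 0.000
      vertex 0.000 0.000 0.000
    endloop
  endfacet
  facet normal 0.0000 0.0000 -1.0000
    outer loop
      vertex 8.772 27.595 0.000
      vertex 8.772 6.002 0.000
      vertex 0.000 0.000 0.000
    endloop
  endfacet
  facet normal 0.0000 0.0000 -1.0000
    outer loop
      vertex 0.000 27.595 0.000
      vertex 8.772 27.595 0.000
      vertex 0.000 0.000 0.000
    endloop
  endfacet
  facet normal 0.0000 0.0000 1.0000
    outer loop
      vertex 0.000 0.000 15.475
      vertex 23.571 0.000 15.475
      vertex 23.571 6.002 15.475
    endloop
  endfacet
  facet normal 0.0000 0.0000 1.0000
    outer loop
      vertex 0.000 0.000 15.475
      vertex 23.571 6.002 15.475
      vertex 8.772 6.002 15.475
    endloop
  endfacet
  facet normal 0.0000 0.0000 1.0000
    outer loop
      vertex 0.000 0.000 15.475
      vertex 8.772 6.002 15.475
      vertex 8.772 27.595 15.475
    endloop
  endfacet
  facet normal 0.0000 0.0000 1.0000
    outer loop
      vertex 0.000 0.000 15.475
      vertex 8.772 27.595 15.475
      vertex 0.000 27.595 15.475
    endloop
  endfacet
  facet normal 0.0000 -1.0000 0.0000
    outer loop
      vertex 0.000 0.000 0.000
      vertex 23.571 0.000 0.000
      vertex 23.571 0.000 15.475
    endloop
  endfacet
  facet normal 0.0000 -1.0000 0.0000
    outer loop
      vertex 0.000 0.000 0.000
      vertex 23.571 0.000 15.475
      vertex 0.000 0.000 15.475
    endloop
  endfacet
  facet normal 1.0000 0.0000 0.0000
    outer loop
      vertex 23.571 0.000 0.000
      vertex 23.571 6.002 0.000
      vertex 23.571 6.002 15.475
    endloop
  endfacet
  facet normal 1.0000 0.0000 0.0000
    outer loop
      vertex 23.571 0.000 0.000
      vertex 23.571 6.002 15.475
      vertex 23.571 0.000 15.475
    endloop
  endfacet
  facet normal 0.0000 1.0000 0.0000
    outer loop
      vertex 23.571 6.002 0.000
      vertex 8.772 6.002 0.000
      vertex 8.772 6.002 15.475
    endloop
  endfacet
  facet normal 0.0000 1.0000 0.0000
    outer loop
      vertex 23.571 6.002 0.000
      vertex 8.772 6.002 15.475
      vertex 23.571 6.002 15.475
    endloop
  endfacet
  facet normal 1.0000 0.0000 0.0000
    outer loop
      vertex 8.772 6.002 0.000
      vertex 8.772 27.595 0.000
      vertex 8.772 27.595 15.475
    endloop
  endfacet
  facet normal 1.0000 0.0000 0.0000
    outer loop
      vertex 8.772 6.002 0.000
      vertex 8.772 27.595 15.475
      vertex 8.772 6.002 15.475
    endloop
  endfacet
  facet normal 0.0000 1.0000 0.0000
    outer loop
      vertex 8.772 27.595 0.000
      vertex 0.000 27.595 0.000
      vertex 0.000 27.595 15.475
    endloop
  endfacet
  facet normal 0.0000 1.0000 0.0000
    outer loop
      vertex 8.772 27.595 0.000
      vertex 0.000 27.595 15.475
      vertex 8.772 27.595 15.475
    endloop
  endfacet
  facet normal -1.0000 0.0000 0.0000
    outer loop
      vertex 0.000 27.595 0.000
      vertex 0.000 0.000 0.000
      vertex 0.000 0.000 15.475
    endloop
  endfacet
  facet normal -1.0000 0.0000 0.0000
    outer loop
      vertex 0.000 27.595 0.000
      vertex 0.000 0.000 15.475
      vertex 0.000 27.595 15.475
    endloop
  endfacet
endsolid part

The G0 Z moves step by Δz≈3.869 mm. Every layer's G1 loop is the same polygon, so the solid is a straight extrusion of it from z=0 to z≈15.5. Closing with flat bottom and top caps and triangulating gives 20 facets — an L-shaped prism: outer 23.6 × 27.6 mm, arm thicknesses ≈ 6 mm (horizontal) and 8.77 mm (vertical), extruded 15.5 mm in z.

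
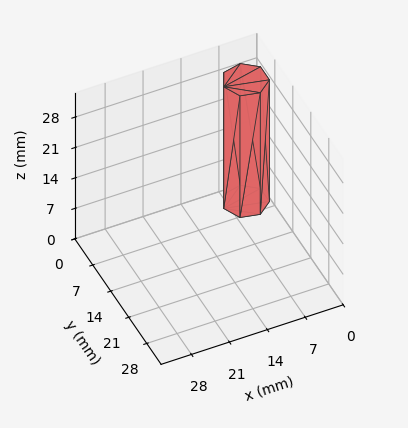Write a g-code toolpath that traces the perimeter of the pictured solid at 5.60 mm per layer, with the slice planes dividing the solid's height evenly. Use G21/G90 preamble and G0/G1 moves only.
Reading the render: the shape is a regular 7-sided prism (a cylinder approximated with 7 flat sides), circumscribed radius ≈ 4 mm, height ≈ 28 mm (dimensions read to the nearest mm from the axis ticks). For the g-code, the solid's height is divided into equal slices at the stated Δz and each level perimeter traced with G1 moves after a G0 lift.

; perimeter-only toolpath
G21 ; units = mm
G90 ; absolute positioning
G28 ; home
; layer 1
G0 Z5.60
G0 X8.00 Y4.00
G1 X6.49 Y7.13
G1 X3.11 Y7.90
G1 X0.40 Y5.74
G1 X0.40 Y2.26
G1 X3.11 Y0.10
G1 X6.49 Y0.87
G1 X8.00 Y4.00
; layer 2
G0 Z11.20
G0 X8.00 Y4.00
G1 X6.49 Y7.13
G1 X3.11 Y7.90
G1 X0.40 Y5.74
G1 X0.40 Y2.26
G1 X3.11 Y0.10
G1 X6.49 Y0.87
G1 X8.00 Y4.00
; layer 3
G0 Z16.80
G0 X8.00 Y4.00
G1 X6.49 Y7.13
G1 X3.11 Y7.90
G1 X0.40 Y5.74
G1 X0.40 Y2.26
G1 X3.11 Y0.10
G1 X6.49 Y0.87
G1 X8.00 Y4.00
; layer 4
G0 Z22.40
G0 X8.00 Y4.00
G1 X6.49 Y7.13
G1 X3.11 Y7.90
G1 X0.40 Y5.74
G1 X0.40 Y2.26
G1 X3.11 Y0.10
G1 X6.49 Y0.87
G1 X8.00 Y4.00
; layer 5
G0 Z28.00
G0 X8.00 Y4.00
G1 X6.49 Y7.13
G1 X3.11 Y7.90
G1 X0.40 Y5.74
G1 X0.40 Y2.26
G1 X3.11 Y0.10
G1 X6.49 Y0.87
G1 X8.00 Y4.00
M2 ; end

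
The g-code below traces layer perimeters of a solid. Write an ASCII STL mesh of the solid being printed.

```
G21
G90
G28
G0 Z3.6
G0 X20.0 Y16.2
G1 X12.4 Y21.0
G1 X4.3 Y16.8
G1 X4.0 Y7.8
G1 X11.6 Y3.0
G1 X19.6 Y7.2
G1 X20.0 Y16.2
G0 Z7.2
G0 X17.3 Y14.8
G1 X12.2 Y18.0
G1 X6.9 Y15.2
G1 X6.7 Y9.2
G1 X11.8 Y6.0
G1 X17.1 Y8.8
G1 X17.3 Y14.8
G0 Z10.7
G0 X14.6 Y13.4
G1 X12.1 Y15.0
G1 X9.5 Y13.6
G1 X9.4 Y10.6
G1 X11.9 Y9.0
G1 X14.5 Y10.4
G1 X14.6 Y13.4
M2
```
solid part
  facet normal 0.0000 0.0000 -1.0000
    outer loop
      vertex 1.8 18.4 0.0
      vertex 12.5 24.0 0.0
      vertex 22.6 17.6 0.0
    endloop
  endfacet
  facet normal 0.0000 0.0000 -1.0000
    outer loop
      vertex 1.4 6.4 0.0
      vertex 1.8 18.4 0.0
      vertex 22.6 17.6 0.0
    endloop
  endfacet
  facet normal 0.0000 0.0000 -1.0000
    outer loop
      vertex 11.5 0.0 0.0
      vertex 1.4 6.4 0.0
      vertex 22.6 17.6 0.0
    endloop
  endfacet
  facet normal 0.0000 0.0000 -1.0000
    outer loop
      vertex 22.2 5.6 0.0
      vertex 11.5 0.0 0.0
      vertex 22.6 17.6 0.0
    endloop
  endfacet
  facet normal 0.4328 0.6830 0.5883
    outer loop
      vertex 22.6 17.6 0.0
      vertex 12.5 24.0 0.0
      vertex 12.0 12.0 14.3
    endloop
  endfacet
  facet normal -0.3750 0.7165 0.5882
    outer loop
      vertex 12.5 24.0 0.0
      vertex 1.8 18.4 0.0
      vertex 12.0 12.0 14.3
    endloop
  endfacet
  facet normal -0.8081 0.0269 0.5885
    outer loop
      vertex 1.8 18.4 0.0
      vertex 1.4 6.4 0.0
      vertex 12.0 12.0 14.3
    endloop
  endfacet
  facet normal -0.4328 -0.6830 0.5883
    outer loop
      vertex 1.4 6.4 0.0
      vertex 11.5 0.0 0.0
      vertex 12.0 12.0 14.3
    endloop
  endfacet
  facet normal 0.3750 -0.7165 0.5882
    outer loop
      vertex 11.5 0.0 0.0
      vertex 22.2 5.6 0.0
      vertex 12.0 12.0 14.3
    endloop
  endfacet
  facet normal 0.8081 -0.0269 0.5885
    outer loop
      vertex 22.2 5.6 0.0
      vertex 22.6 17.6 0.0
      vertex 12.0 12.0 14.3
    endloop
  endfacet
endsolid part

The G0 Z moves step by Δz≈3.6 mm. The G1 loops shrink linearly with z, so the solid tapers from its base footprint up to z≈14.3. Closing with a flat bottom cap and the tapered top and triangulating gives 10 facets — a regular 6-sided pyramid, base circumscribed radius ≈ 12 mm, apex at z ≈ 14.3 mm.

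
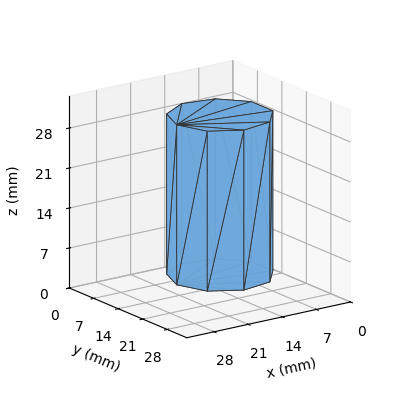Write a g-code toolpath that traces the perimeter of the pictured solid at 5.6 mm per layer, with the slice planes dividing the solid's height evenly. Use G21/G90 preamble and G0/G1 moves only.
Reading the render: the shape is a regular 9-sided prism (a cylinder approximated with 9 flat sides), circumscribed radius ≈ 9 mm, height ≈ 28 mm (dimensions read to the nearest mm from the axis ticks). For the g-code, the solid's height is divided into equal slices at the stated Δz and each level perimeter traced with G1 moves after a G0 lift.

; perimeter-only toolpath
G21 ; units = mm
G90 ; absolute positioning
G28 ; home
; layer 1
G0 Z5.6
G0 X18.0 Y9.0
G1 X15.9 Y14.8
G1 X10.6 Y17.9
G1 X4.5 Y16.8
G1 X0.5 Y12.1
G1 X0.5 Y5.9
G1 X4.5 Y1.2
G1 X10.6 Y0.1
G1 X15.9 Y3.2
G1 X18.0 Y9.0
; layer 2
G0 Z11.2
G0 X18.0 Y9.0
G1 X15.9 Y14.8
G1 X10.6 Y17.9
G1 X4.5 Y16.8
G1 X0.5 Y12.1
G1 X0.5 Y5.9
G1 X4.5 Y1.2
G1 X10.6 Y0.1
G1 X15.9 Y3.2
G1 X18.0 Y9.0
; layer 3
G0 Z16.8
G0 X18.0 Y9.0
G1 X15.9 Y14.8
G1 X10.6 Y17.9
G1 X4.5 Y16.8
G1 X0.5 Y12.1
G1 X0.5 Y5.9
G1 X4.5 Y1.2
G1 X10.6 Y0.1
G1 X15.9 Y3.2
G1 X18.0 Y9.0
; layer 4
G0 Z22.4
G0 X18.0 Y9.0
G1 X15.9 Y14.8
G1 X10.6 Y17.9
G1 X4.5 Y16.8
G1 X0.5 Y12.1
G1 X0.5 Y5.9
G1 X4.5 Y1.2
G1 X10.6 Y0.1
G1 X15.9 Y3.2
G1 X18.0 Y9.0
; layer 5
G0 Z28.0
G0 X18.0 Y9.0
G1 X15.9 Y14.8
G1 X10.6 Y17.9
G1 X4.5 Y16.8
G1 X0.5 Y12.1
G1 X0.5 Y5.9
G1 X4.5 Y1.2
G1 X10.6 Y0.1
G1 X15.9 Y3.2
G1 X18.0 Y9.0
M2 ; end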